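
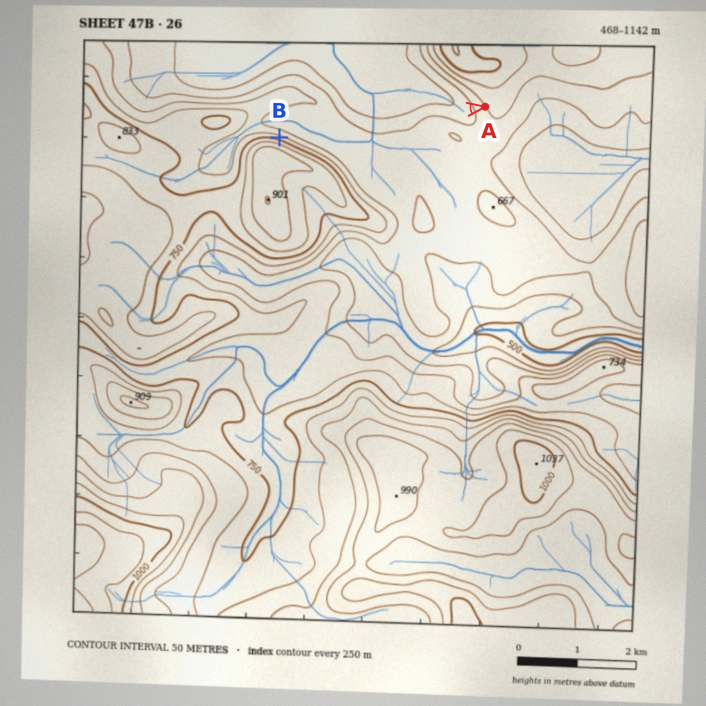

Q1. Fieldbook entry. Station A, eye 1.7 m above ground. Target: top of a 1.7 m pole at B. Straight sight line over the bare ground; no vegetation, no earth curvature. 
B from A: seen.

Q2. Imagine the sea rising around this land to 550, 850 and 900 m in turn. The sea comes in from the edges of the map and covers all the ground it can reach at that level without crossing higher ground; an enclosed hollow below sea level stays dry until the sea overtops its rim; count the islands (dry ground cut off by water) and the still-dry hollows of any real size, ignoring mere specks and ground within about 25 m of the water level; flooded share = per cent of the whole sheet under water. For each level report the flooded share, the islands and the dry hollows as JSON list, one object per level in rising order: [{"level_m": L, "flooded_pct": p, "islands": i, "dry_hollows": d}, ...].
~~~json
[{"level_m": 550, "flooded_pct": 9, "islands": 0, "dry_hollows": 0}, {"level_m": 850, "flooded_pct": 75, "islands": 2, "dry_hollows": 0}, {"level_m": 900, "flooded_pct": 84, "islands": 0, "dry_hollows": 0}]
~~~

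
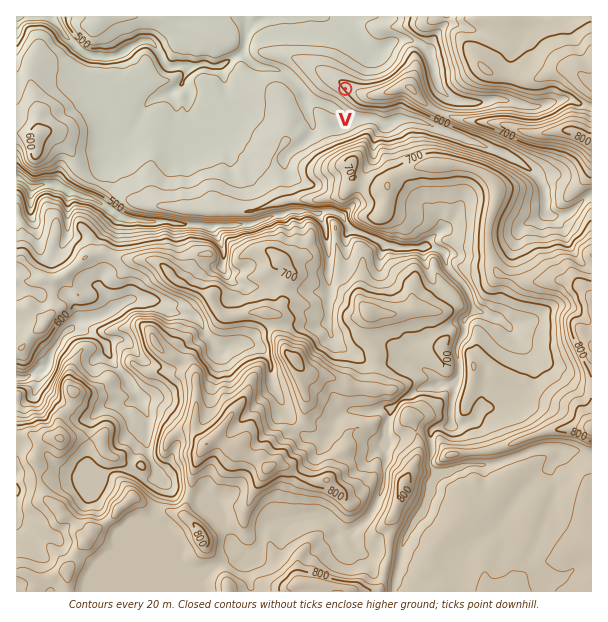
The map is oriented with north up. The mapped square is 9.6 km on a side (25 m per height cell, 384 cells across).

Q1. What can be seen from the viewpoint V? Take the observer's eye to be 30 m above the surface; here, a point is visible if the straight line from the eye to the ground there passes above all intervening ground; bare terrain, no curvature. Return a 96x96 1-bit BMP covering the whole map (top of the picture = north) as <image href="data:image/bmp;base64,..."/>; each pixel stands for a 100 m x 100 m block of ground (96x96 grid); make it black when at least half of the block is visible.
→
<image width="96" height="96" href="data:image/bmp;base64,Qk2+BAAAAAAAAD4AAAAoAAAAYAAAAGAAAAABAAEAAAAAAIAEAAATCwAAEwsAAAIAAAAAAAAA////AAAAAAAAAAAAAAAAAAAAAAAAAAAAAAAAAAAAAAAAAAAAAAAAAAAAAAAAAAAAAAAAAAAAAAAAAAAAAAAAAAAAAAAAAAAAAAAAAAAAAAAAAAAAAAAAAAAAAAAAAAAAAAAAAAAAAAAAAAAAAAAAAAAAAAAAAAAAAAAAAAAAAAAAAAAAAAAAAAAAAAAAAAAAAAAAAAAAAAAAAAAAAAAAAAAAAAAAAAAAAAAAAAAAAAAAAAAAAAAAAAAAAAAAAAAAAAAAAAAAAAAAAAAAAAAAAAAAAAAAAAAAAAAAAAAAAAAAAAAAAAAAAAAAAAAAAAAAAAAAAAAAAAAAAAAAAAAAAAAAAAAAAAAAAAAAAAAAAAAAAAAAAAAAAAAAAAAAAAAAAAAAAAAAAAAAAAAACAAAAAAAAAABAAADjgAAAAAAAAADAAADxwAAAAAAAAAAAAAA5wAAAAAAAAAAAAAAYwAAAAAAAAAAAAACMwAAAAAAAAAAAAACOQAAAAAAAAAAAAACHwAAAAAAAAAAAAACDwAAAAAAAAAAAAACBwAAAAAAAAAAAAACA4AAAAAAAAAAAAACA4AAAAAAAAAAAAAGAYAAAAAAAAAAAAAEAAAAAAAAAAAAAAAEAAEAAAAAAAAAAAAAAAcAAAAAAAAAAACAAA8AAAAAAAAAAAGAAA4AAAAAAAAAAAGAABwAAAAAAAAAAAMAAAwAAAAAAAAAAAAAAAAAAAAAAAAAAAAAAAAAAAAAAAAYAAAAAAAAAAAAAAAgAAAAQAAAAAAAAAAAAAAAQAAAAAAAAAAAAAAAwAAAAAAAAAAAAAAHwAAAAAAAAAAAAAAfwAAAAAAAAAAIgAA/gAAAAAAAAAAYAAB/gAMAAAAAAAAwAAD8AAYAAAAAAADgGAf4QA4AAAAAAADAH///xB8AAAAAAADAH///z/+AAAAAAACAD///n/+AAAAAAAAADwAAB/8AAAAAAAAAHAAAAH8AAAAAAAADPAAAAAIAAAAAAAADOAAAAAAAAAAAAACHMAAP/wAAAAAAAAGHAAH//+AAAAAAAACAAB////8AAAAAAAAAAH////8AAAAAADgAA/////wAGAAAAAAAD/////wAHAAAAAAAH/f///gAHgAAAAAAP/////wAH8AEAAAcP//////8H//+AAAef///////n//8AAAe////////3//gAAAf//////////+AAAAf//////////wACAAf/////////+AAO/Af////////+AAB4fAf////////4AADwAAf////////gAAAAAAf////////AAAAAAAf///7////wAAAAAAf///b////8AAAAAAf///T/////gAAAAA////j/////4AAAAA////j7///P4AAAAA////hz///v8AAAAA//p/BB////+A8AAAf8Ac/x////+B4AAAfwAY//P///+DwAAAfhgA/+Pz//8HwAAAfD8A/+N///4PgAAAMD/B//P/////AAAAID////P////+AAAAAB////n/////wAAAAB///////8/74AAA="/>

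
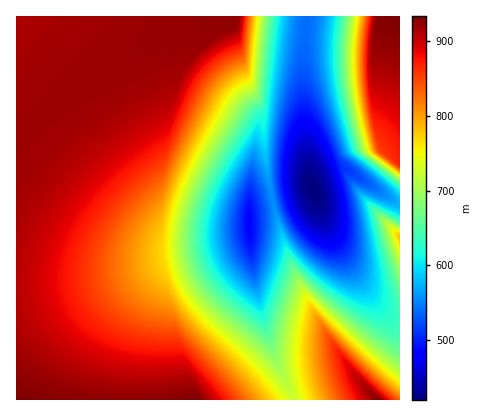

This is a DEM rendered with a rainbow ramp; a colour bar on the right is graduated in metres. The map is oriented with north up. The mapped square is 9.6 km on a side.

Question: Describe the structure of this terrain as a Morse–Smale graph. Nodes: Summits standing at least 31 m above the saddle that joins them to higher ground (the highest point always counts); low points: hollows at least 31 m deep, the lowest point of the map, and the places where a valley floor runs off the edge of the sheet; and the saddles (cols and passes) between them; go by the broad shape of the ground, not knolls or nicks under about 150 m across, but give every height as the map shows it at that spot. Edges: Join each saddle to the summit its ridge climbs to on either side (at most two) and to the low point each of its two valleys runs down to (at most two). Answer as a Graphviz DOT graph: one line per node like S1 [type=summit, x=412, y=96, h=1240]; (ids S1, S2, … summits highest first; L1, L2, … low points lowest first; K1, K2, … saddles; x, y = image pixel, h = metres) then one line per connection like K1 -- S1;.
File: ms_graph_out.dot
graph terrain {
  S1 [type=summit, x=196, y=400, h=934];
  S2 [type=summit, x=398, y=18, h=933];
  S3 [type=summit, x=378, y=400, h=929];
  S4 [type=summit, x=400, y=238, h=783];
  L1 [type=low, x=314, y=190, h=420];
  L2 [type=low, x=250, y=224, h=484];
  K1 [type=saddle, x=400, y=320, h=638];
  K2 [type=saddle, x=272, y=196, h=556];
  K3 [type=saddle, x=306, y=24, h=540];
  K1 -- S3;
  K1 -- S4;
  K1 -- L1;
  K2 -- S1;
  K2 -- S3;
  K2 -- L1;
  K2 -- L2;
  K3 -- S2;
  K3 -- S1;
  K3 -- L1;
}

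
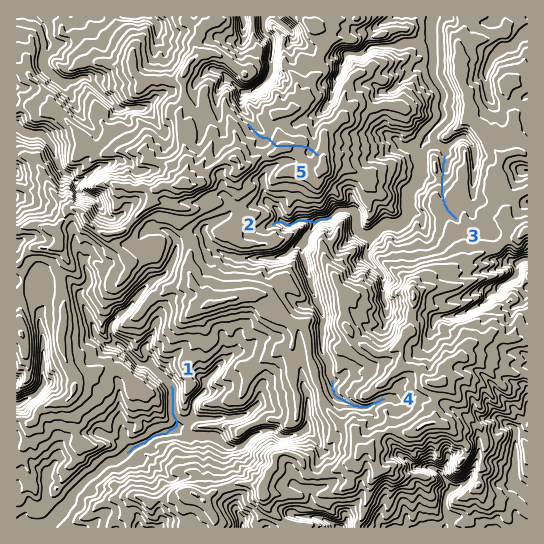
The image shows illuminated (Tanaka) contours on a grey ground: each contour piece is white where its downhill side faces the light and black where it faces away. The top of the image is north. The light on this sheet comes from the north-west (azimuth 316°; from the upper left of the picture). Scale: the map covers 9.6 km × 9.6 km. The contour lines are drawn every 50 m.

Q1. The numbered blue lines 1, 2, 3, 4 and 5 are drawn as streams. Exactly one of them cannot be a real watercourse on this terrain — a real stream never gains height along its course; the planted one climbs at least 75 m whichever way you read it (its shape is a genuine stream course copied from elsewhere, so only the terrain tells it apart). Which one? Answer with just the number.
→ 5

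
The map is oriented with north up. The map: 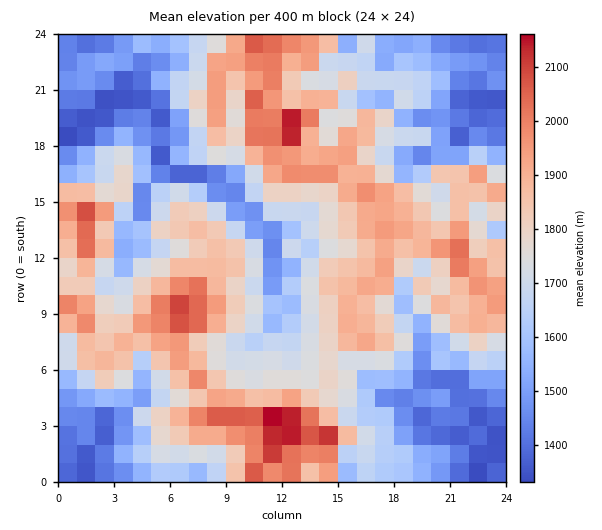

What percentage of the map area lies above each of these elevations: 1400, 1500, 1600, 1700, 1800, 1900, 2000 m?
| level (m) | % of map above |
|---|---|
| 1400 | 91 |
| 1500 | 79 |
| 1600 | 68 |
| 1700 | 56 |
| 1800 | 39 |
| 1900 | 22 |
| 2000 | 9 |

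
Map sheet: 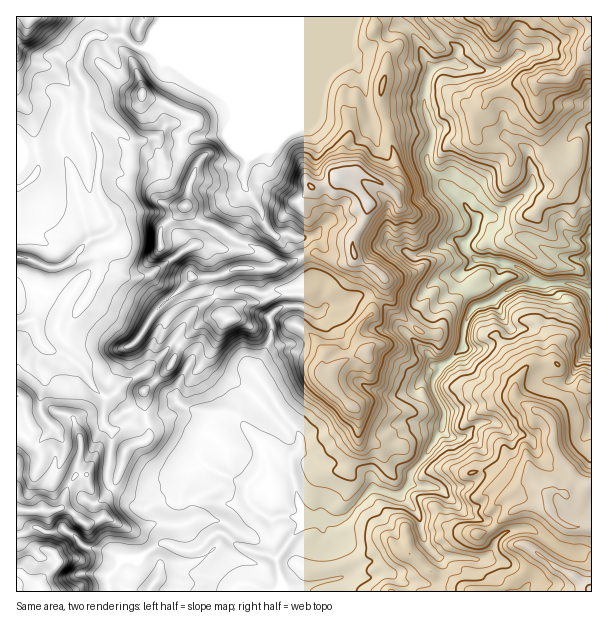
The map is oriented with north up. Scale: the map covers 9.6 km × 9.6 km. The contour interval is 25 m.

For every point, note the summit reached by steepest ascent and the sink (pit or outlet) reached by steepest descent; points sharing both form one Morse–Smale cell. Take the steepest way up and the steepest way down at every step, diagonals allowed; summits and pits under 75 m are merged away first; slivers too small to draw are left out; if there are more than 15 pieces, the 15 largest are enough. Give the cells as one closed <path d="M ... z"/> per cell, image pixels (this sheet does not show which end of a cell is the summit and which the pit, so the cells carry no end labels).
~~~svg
<path d="M374 16l-249 0-3 17-2 3-30 1-6 7-8 22 2 8 6 7 4 12-2 18-22 5-6 19 1 11-5-1-38 7 0 207 10-1 15-16 7 7 15 5 15 10 18 26 10 8-3 24 7 8 6 0 12-6 18-2-2-30 26-26 11-24 20-20 12-6 10-1-7-18-10-9-2-10-12-1-2-4 3-18-5-10-9-7-19 2 2-12 14-11 7-11 3 0 11 14 15 4 19 14 30 12 14 16 6-2 9 0 21-11 6 0 3 3 21 6 10-2 4-3-3-15 14-24 2-15-14-16-15-7-1-3 6-7-1-23 6-9 1-18 7-4 17 0 8-5-2-18 6-21 2-18-14-21z"/><path d="M423 16l-49 1 0 16 14 21-2 18-6 21 2 18-8 5-17 0-7 4-1 18-6 9 1 23-6 7 1 3 15 7 14 16-2 15-14 24 3 15-4 3-10 2-21-6-3-3-6 0-21 11-9 0-6 2-14-16-30-12-19-14-15-4-11-14-3 0-3 7-18 15-2 5 1 8 18-3 9 7 5 10-3 18 2 4 12 1 2 10 10 9 4 14 4 6-11-1-12 6-20 20-11 24-26 26 2 30 9-2 21-17 30 11 16 0-16 15-7 20 0 9 11 11 33 13 4 4-1 9 4 9 7 7 13 7 17-2 37 1 3 3 12 0 6-3 27-29 27 8 11-13 2-12 14-15 16-27 3-15-12-24 0-10 7-14 7-4 16-15 1-23 6-13 6-5 19-6 6-6 14-8 18-4 10 2 26-1 23 8 0-49-2-2-9 0-12-5-18-19-27-18-5 0-27 19-10-1-6 2-48-51-1-12 6-17 0-7-9-24 2-21 6-18 11-4 11-1 3-15-28-23z"/><path d="M537 282l-22 4-14 8-6 6-19 6-6 5-6 13-1 23-16 15-7 4-7 14 0 10 12 24-1 9-2 6-16 27-14 15-2 12-11 13-27-8-27 29-6 3-12 0-3-3-6 0-12 5-29 35 0 9 5 15-1 11 311-1 0-298-23-10-26 1z"/><path d="M591 16l-167 1 5 8 28 23-3 15-11 1-11 4-5 12-3 27 9 24 0 7-6 17 0 9 15 19 24 23 10 12 6-2 10 1 27-19 5 0 27 18 18 19 12 5 11 0z"/><path d="M179 403l-8 3-16 14-6 1-3 2 4 8-2 7-4 4-9 2-9 6-8 27-15 24 0 15-2 2-14 6-22-16-12 3-37-1 1 82 91 0 0-16 8-7 6-10 15 1 22-16 9 0 14 6 13 0 23-18 6 2 16 13 17 6 12 1 7 5 19-26 11-11 12-4-33-2-15 2-13-7-10-11 0-14-4-4-33-13-11-11 0-9 7-20 17-15-29-4z"/><path d="M41 342l-15 16-10 2 0 36 8 8 1 12 6 12 0 6-7 7-8 15 0 53 10 2 27 0 12-3 22 16 16-8 0-15 15-24 6-24 5-7 15-4 4-4 0-13-2-3-18 2-8 4-10 2-7-8 3-24-10-8-18-26-12-9-18-6z"/><path d="M123 16l-107 1 1 134 43-5-2-11 6-19 22-5 2-18-12-24 8-25 9-8 27 0 4-12z"/><path d="M221 532l-11 4-7 10-8 4-13 0-14-6-9 0-22 16-15-1-6 10-8 7 1 15 170 1 3-11-5-21-8-6-12-1-17-6z"/><path d="M18 397l-2 1 1 58 3-10 11-12-7-30z"/>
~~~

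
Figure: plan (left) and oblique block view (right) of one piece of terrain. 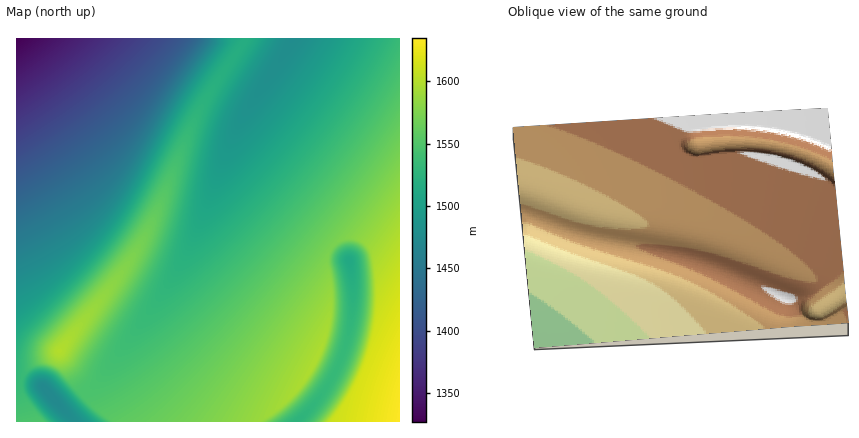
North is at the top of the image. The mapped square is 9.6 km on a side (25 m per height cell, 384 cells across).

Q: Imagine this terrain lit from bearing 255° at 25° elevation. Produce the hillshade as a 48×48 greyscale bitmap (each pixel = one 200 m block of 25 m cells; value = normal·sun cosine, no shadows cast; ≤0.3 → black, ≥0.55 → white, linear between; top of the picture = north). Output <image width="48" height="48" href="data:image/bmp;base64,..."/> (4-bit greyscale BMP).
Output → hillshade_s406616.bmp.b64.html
<image width="48" height="48" href="data:image/bmp;base64,Qk32BAAAAAAAAHYAAAAoAAAAMAAAADAAAAABAAQAAAAAAIAEAAATCwAAEwsAABAAAAAAAAAAAAAAABEREQAiIiIAMzMzAERERABVVVUAZmZmAHd3dwCIiIgAmZmZAKqqqgC7u7sAzMzMAN3d3QDu7u4A////AHdQA2rO6oiIiIiIiIiIiHVFaKzamIiIiHYQJp3+qIiIiIiIiIiIiIhkRXrNuIiIiHMBWd/piIiIiIiIiIiIiIiGM1it2oiIiDAEnP6Xd4iIiIiIiIiIiIiIYzaL3JiIiBA4z/p3d4iIiIiIiIiIiIiIhSNp3biIiDNa/7dnd3iIiIiIiIiIiIiIh0JIvtmIiIeM/IZmd3iIiIiIiIiIiIiIiGImneuIiKvMuGVWZ3eIiIiIiIiIiIiIiHQUjO2YiKvMqGVVZneIiIiIiIiIiIiIiIYiau6oiKvLqGVVVnd4iIiIiIiIiIiIiIcxSd/IiKq7qXZVVmd3iIiIiIiIiIiIiIhBN8/ZiJmqqodlVWZ3iIiIiIiIiIiIiIhRFr/ZiJmaqph2VVZneIiIiIiIiIiIiIhiFa/qiIiaqqmHVVVnd4iIiIiIiIiIiIhyBa76iIiJqqqYZVVWd4iIiIiIiIiIiIhzBJ77iIiJmqqpdlVWZ3iIiIiIiIiIiIhzBJ77iIiImaqql2VVZneIiIiIiIiIiIhyBJ77iIiIiZqqqHVVVneIiIiIiIiIiIhyBK/7iIiIiJqqqYZVVWd4iIiIiIiIiIhxBa/6iIiIiJmqupdlVWZ3iIiIiIiIiIhhFr/qiIiIiImau6l1VVZ3iIiIiIiIiIhhJ8/piIiIiIiaq7qGVFVneIiIiIiIiIh0SN+4iIiIiIiZq7qXZUVneIiIiIiIiIiIebqIiIiIiIiJqruodUVWeIiIiIiIiIiIiYiIiIiIiIiJmru5hkRWd4iIiIiIiIiIiIiIiIiIiIiImqu6llRFZ4iIiIiIiIiIiIiIiIiIiIiImau7l1RFZ3iIiIiIiIiIiIiIiIiIiIiIiau7qGVFZ3iIiIiIiIiIiIiIiIiIiIiIiZq7uXVEVniIiIiIiIiIiIiIiIiIiIiIiJq7uoZEVneIiIiIiIiIiIiIiIiIiIiIiJq7u5dURWeIiIiIiIiIiIiIiIiIiIiIiJmry6dURWeIiIiIiIiIiIiIiIiIiIiIiImru6hlRWd4iIiIiIiIiIiIiIiIiIiIiImavLl1RFZ4iIiIiIiIiIiIiIiIiIiIiImavLqGRFZ4iIiIiIiIiIiIiIiIiIiIiIiau8uXVFZ3iIiIiIiIiIiIiIiIiIiIiIiZq8uoZUVniIiIiIiIiIiIiIiIiIiIiIiJq7updUVneIiIiIiIiIiIiIiIiIiIiIiJqry5dlVWeIiIiIiIiIiIiIiIiIiIiIiJmru6l1VWd4iIiIiIiIiIiIiIiIiIiIiImqu7qGVVZ4iIiIiIiIiIiIiIiIiIiIiImau7qXZVZ3iIiIiIiIiIiIiIiIiIiIiIiaq7uodVVneIiIiIiIiIiIiIiIiIiIiIiZq7u5hlVmeIiIiIiIiIiIiIiIiIiIiIiJmru6l2VWd4iIiIiIiIiIiIiIiIiIiIiJmqu7qHZVZ3iIiIiIiIiIiIiIiIiIiIiImau7uoZVVniIiIiIiIiIiIiIiIiIiIiIiZq8updlVneIiIiIiIiA=="/>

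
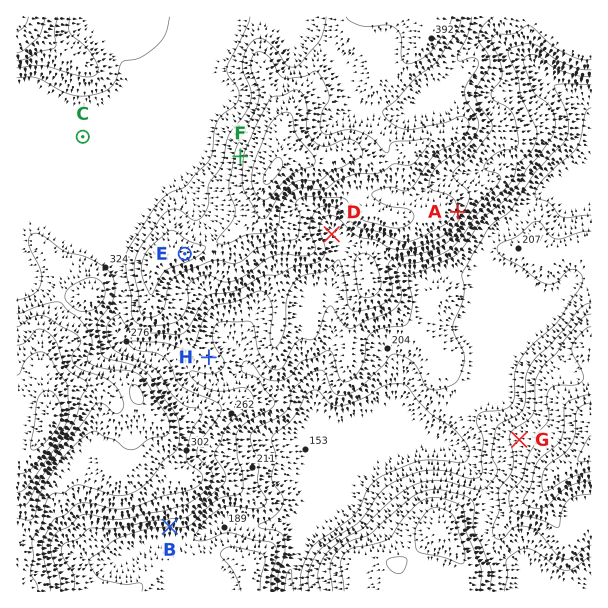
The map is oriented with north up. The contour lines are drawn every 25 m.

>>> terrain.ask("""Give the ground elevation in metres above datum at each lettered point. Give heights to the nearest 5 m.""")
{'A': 320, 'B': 225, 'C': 315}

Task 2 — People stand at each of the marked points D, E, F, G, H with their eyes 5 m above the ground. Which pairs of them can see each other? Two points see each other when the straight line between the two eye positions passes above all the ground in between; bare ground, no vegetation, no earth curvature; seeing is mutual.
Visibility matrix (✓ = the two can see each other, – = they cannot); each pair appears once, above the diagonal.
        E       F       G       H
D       –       –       –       –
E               ✓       ✓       ✓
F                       –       –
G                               ✓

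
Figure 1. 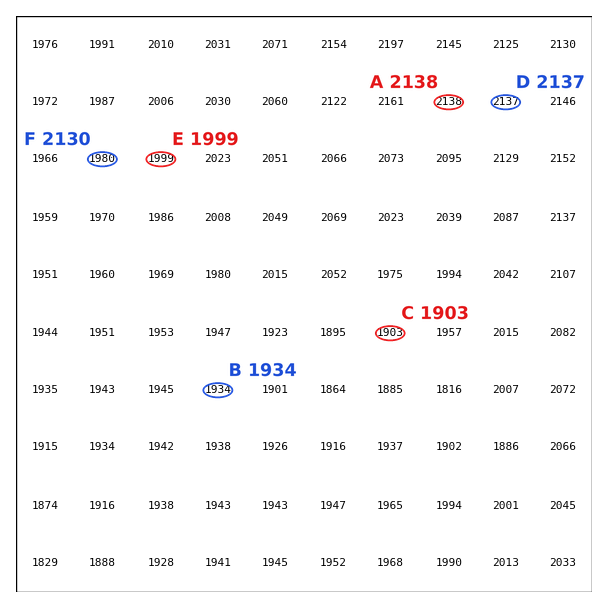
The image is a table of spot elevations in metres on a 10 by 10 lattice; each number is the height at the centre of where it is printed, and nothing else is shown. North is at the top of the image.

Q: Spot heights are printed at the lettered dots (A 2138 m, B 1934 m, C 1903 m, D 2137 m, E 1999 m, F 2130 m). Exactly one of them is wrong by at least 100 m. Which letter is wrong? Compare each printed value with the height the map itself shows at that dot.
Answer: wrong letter F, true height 1980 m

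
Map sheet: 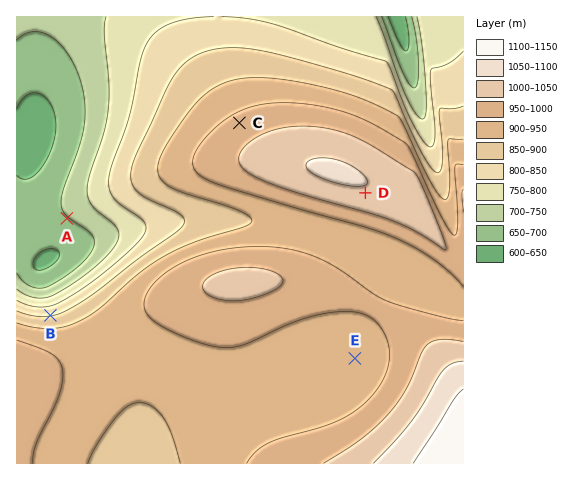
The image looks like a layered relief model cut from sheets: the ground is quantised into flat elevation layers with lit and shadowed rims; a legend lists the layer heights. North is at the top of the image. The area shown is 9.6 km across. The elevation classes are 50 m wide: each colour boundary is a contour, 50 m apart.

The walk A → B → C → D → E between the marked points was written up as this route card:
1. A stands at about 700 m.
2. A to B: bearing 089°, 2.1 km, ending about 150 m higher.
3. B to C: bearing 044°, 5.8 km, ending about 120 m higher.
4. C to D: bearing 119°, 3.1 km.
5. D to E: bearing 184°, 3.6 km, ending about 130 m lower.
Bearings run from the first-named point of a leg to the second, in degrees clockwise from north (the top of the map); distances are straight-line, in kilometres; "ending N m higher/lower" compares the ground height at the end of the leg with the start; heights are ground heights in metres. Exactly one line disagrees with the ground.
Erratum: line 2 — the bearing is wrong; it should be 190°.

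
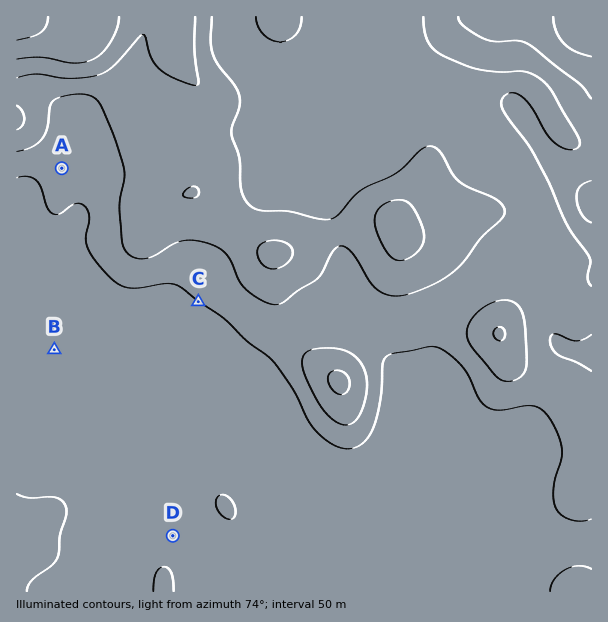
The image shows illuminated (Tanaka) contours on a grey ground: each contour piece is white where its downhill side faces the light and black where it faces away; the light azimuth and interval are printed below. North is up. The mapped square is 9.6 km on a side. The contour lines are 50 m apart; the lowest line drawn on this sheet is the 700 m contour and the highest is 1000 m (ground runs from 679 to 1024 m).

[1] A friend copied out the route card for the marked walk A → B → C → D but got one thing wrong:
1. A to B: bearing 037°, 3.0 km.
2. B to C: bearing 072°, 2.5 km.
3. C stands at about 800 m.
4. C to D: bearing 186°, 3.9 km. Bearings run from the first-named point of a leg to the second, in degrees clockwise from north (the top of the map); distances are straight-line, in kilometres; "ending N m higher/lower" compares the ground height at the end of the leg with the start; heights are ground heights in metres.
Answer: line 1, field bearing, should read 182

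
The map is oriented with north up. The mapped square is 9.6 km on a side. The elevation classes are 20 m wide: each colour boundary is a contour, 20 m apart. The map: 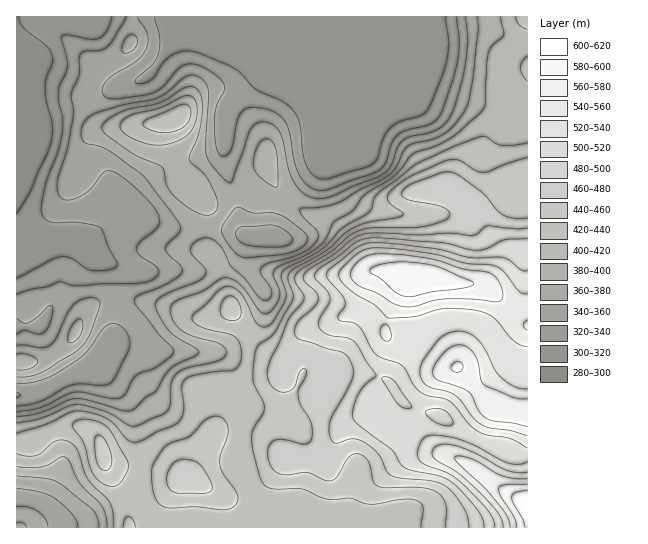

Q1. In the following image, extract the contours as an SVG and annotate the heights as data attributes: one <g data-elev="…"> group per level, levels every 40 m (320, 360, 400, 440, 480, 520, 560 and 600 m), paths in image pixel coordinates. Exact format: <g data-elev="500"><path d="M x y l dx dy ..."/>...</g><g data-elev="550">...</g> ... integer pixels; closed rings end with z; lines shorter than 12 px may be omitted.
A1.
<g data-elev="320"><path d="M112 17l-5 13-8 8-9 1-23-4-5 2 6 28-2 6-6 14-2 8 1 8 4 17-1 13-4 20-12 31-5 27 2 8 7 5 29 1 21 4 17 35 0 4-3 2-6 2-17 0-5-1-15-11-10-1-10 3-34 18"/><path d="M446 17l3 25-2 16-5 18-14 34-7 5-20 6-11 7-7 11-6 20-5 6-41 13-8 1-10-4-7-10-3-12-3-28-7-15-11-9-27-12-14-16-10-6-33-14-16-2-8 3-8 5-11 16-5 6-8 3-7-2 2-4 16-15 5-9 2-16-5-21"/></g><g data-elev="360"><path d="M48 527l-2-8-8-8-11-4-10 0"/><path d="M17 488l24 4 13 6 19 17 4 7 1 5"/><path d="M17 377l12-1 12-3 39-24 6-8 5-10 8-24 0-6-4-3-6 0-7 1-7 4-8 11-12 25-6 7-8 2-16-3-8 1"/><path d="M242 257l-5-3-6-6-7-10-3-7 3-8 13-16 16 6 18 0 8 1 18 12 10 11 1 4-3 4-14 7-16 3z"/><path d="M123 53l6 0 6-6 3-6-3-6-5 0-4 3-4 9z"/><path d="M466 17l2 24-3 28-10 37-7 15-7 6-7 4-24 6-8 4-4 6-7 19-8 8-54 23-10 2-8-2-7-3-6-6-9-17-8-37-6-8-9-4-8 1-6 4-20 54-2 2-5-3-14-15-5-10-1-10 3-54-3-9-8-6-7-1-5 2-18 16-10 5-38 8-22 7-9 5-5 5-2 7 0 7 2 4 4 3 12 2 8 4 35 25 27 34 11 17-1 7-11 10-2 6 2 5 13 12 1 4 0 3-5 5-12 7-27 10-4 6 3 6 22 27 13 13 2 6-5 5-12 9-20 8-5 6-7 13-4 4-10 0-26-5-10-1-9 3-27 13-22 4"/></g><g data-elev="400"><path d="M17 467l24 0 9-3 11-7 5 0 4 5 10 21 23 24 3 9 1 11"/><path d="M151 145l10 0 10-2 11-4 8-7 5-9 2-10-1-10-3-6-4-1-6 0-21 11-28 7-12 7-2 6 5 7 12 6z"/><path d="M501 17l3 17-2 4-9 7-4 8-2 12-1 37-4 9-33 28-12 7-19 5-7 4-16 20-28 18-5 5-9 13-19 11-9 17-9 10-13 8-28 12-2 2 0 4 6 14 1 6-3 8-7 9-5 2-4-2-19-26-8-6-7-2-6 1-18 12-22 8-8 5-3 5 1 5 3 8 5 7 12 7 30 8 4 4 1 5-1 4-6 3-33 8-10 6-4 8-2 23-4 7-27 13-6 1-6-1-22-14-20-6-10 0-8 2-26 11-24 5"/></g><g data-elev="440"><path d="M135 527l-1-6-5-4-4 2-2 8"/><path d="M212 509l11 1 7-1 6-4 2-6-2-8-12-16-4-9 0-9 7-19 1-9-3-9-8-4-11 3-17 18-16 5-7 4-12 16-3 11 3 22 4 7 4 4 8 2 24-1z"/><path d="M108 486l9 0 6-7 5-10-1-10-15-26-6-7-7-4-8-2-9-1-6 2-3 2 0 4 11 16 8 28 7 10z"/><path d="M226 319l9 1 4-2 2-3 0-5-2-7-4-5-4-2-6 2-4 8 0 8z"/><path d="M527 157l-44 15-8-2-16-10-10 0-34 14-15 9-10 8-3 7 4 7 12 8 0 2-8 3-28 5-13 4-9 6-19 18-30 16-6 6-2 6 5 15-1 7-18 32-15 11-3 6-3 29 2 8 8 15 1 7-1 5-10 16-1 11 7 33 5 11 10 4 28 0 24 10 24-1 19 6 33-5 13 1 6 3 2 4-2 20"/></g><g data-elev="480"><path d="M527 228l-13 1-27-3-3 1-7 7-6 1-21-2-29 2-43-2-13 1-14 6-17 14-26 16-5 7 2 5 12 11 1 6-4 8-16 15-3 7 0 7 6 4 42 13 6 5 4 11 0 6-2 7-21 40-1 9 3 10 5 2 14-4 10 2 9 5 7 7 10 18 4 4 10 3 32 3 12 5 9 8 9 13 5 10 1 10"/></g><g data-elev="520"><path d="M527 462l-9 2-11-1-36-19-24-8-18 0-5 2-4 5-3 11 3 7 6 4 23 9 12 8 28 29 4 8 2 8"/><path d="M527 271l-5-1-12-9-8-4-31 1-34-9-63-6-11 1-8 5-25 20-4 6 3 6 12 13 4 7 0 5-7 9 0 4 4 2 11 2 5 2 5 7 8 17 6 6 25 10 12 21 8 7 7 3 16 3 6 3 18 22 8 7 10 4 23 3 17 10"/></g><g data-elev="560"><path d="M527 479l-10 0-12-2-8-4-26-14-12-3-4 1-1 1 5 7 26 23 16 19 7 11 2 9"/><path d="M527 399l-14-2-29-12-3-6-5-22-6-8-7-4-8 0-6 4-10 9-6 11 0 6 4 4 23 8 10 6 9 18 7 7 8 3 17 2 16 4"/><path d="M527 320l-4 5 2 3 2 2"/><path d="M400 306l13 1 21-7 13-1 26 0 25 3 4-3 1-6-5-12-8-8-27-4-30-10-30-4-25-1-11 2-9 6-7 11 0 5 3 4 7 5 16 6 14 9z"/></g><g data-elev="600"><path d="M527 490l-12 3-3 4 1 6 10 16 2 8"/></g>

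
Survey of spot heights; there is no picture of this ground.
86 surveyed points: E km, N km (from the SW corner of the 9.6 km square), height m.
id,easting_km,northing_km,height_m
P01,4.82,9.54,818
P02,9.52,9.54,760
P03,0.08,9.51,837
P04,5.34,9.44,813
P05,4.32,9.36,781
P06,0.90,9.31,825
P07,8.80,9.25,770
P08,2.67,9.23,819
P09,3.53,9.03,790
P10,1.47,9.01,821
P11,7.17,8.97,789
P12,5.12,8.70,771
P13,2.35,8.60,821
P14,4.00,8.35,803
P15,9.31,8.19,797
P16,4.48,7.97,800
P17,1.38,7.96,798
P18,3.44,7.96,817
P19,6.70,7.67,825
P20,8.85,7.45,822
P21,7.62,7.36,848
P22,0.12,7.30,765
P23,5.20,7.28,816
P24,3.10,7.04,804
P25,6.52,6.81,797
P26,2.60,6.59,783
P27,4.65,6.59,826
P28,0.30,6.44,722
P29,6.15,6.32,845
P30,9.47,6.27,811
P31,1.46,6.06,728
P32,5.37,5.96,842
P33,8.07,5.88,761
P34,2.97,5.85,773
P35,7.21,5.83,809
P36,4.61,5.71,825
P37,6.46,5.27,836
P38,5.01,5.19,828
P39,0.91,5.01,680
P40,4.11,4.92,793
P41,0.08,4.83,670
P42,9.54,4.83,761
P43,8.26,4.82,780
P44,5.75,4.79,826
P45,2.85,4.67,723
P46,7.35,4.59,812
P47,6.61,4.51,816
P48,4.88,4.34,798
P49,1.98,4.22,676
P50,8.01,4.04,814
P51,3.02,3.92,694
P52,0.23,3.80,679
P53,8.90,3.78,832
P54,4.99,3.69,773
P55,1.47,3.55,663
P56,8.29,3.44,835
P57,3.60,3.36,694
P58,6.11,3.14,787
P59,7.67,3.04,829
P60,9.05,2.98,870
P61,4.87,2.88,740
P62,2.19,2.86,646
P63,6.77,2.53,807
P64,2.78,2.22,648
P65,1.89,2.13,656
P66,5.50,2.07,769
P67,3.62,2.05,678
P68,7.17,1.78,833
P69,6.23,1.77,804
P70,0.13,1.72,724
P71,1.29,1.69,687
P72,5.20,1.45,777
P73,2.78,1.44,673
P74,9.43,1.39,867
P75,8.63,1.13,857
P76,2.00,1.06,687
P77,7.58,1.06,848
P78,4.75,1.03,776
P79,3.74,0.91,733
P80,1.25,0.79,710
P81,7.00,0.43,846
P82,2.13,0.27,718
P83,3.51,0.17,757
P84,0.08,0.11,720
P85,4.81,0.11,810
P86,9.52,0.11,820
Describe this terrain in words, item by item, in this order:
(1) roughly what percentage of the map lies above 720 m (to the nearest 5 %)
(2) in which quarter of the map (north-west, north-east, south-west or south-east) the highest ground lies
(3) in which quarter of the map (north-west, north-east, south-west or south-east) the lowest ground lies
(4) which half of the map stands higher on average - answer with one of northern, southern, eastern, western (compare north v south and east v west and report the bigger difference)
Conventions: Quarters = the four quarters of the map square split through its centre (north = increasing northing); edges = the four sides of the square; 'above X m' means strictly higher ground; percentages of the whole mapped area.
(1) About 80 % of the map lies above 720 m.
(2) The highest ground is in the south-east quarter.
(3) The lowest point lies in the south-west quarter of the map.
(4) On average the eastern half of the map is the higher ground.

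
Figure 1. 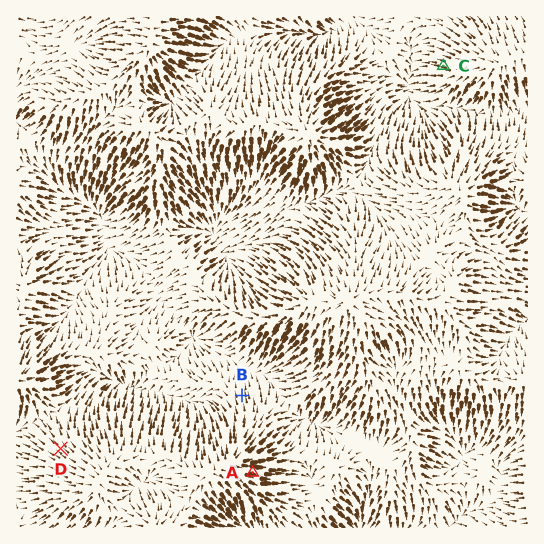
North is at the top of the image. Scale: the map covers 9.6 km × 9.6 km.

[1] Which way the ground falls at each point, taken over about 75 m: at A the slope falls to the E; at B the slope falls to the N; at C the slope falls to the W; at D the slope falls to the NW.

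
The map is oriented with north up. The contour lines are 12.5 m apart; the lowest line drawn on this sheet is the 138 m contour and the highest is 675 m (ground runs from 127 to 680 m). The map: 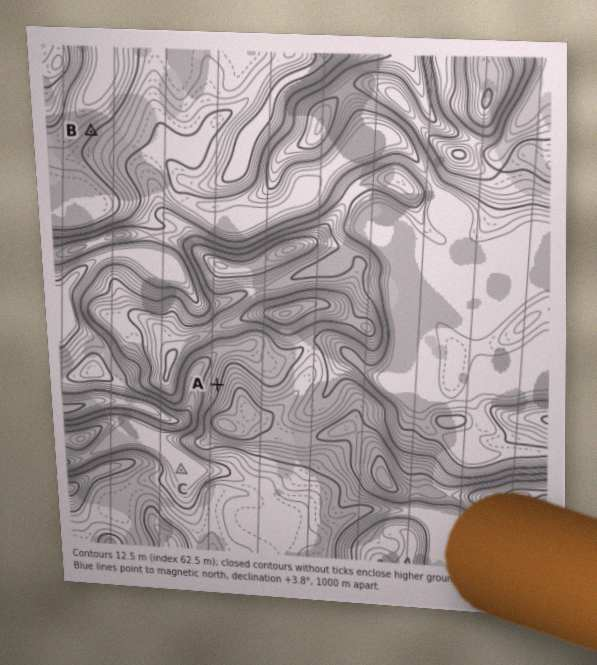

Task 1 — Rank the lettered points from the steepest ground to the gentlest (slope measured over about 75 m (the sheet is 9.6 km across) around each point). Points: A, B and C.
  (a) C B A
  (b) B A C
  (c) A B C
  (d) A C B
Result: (c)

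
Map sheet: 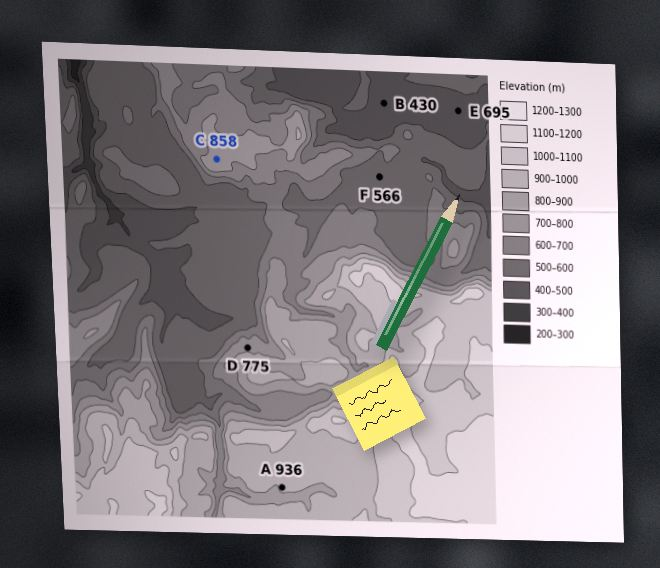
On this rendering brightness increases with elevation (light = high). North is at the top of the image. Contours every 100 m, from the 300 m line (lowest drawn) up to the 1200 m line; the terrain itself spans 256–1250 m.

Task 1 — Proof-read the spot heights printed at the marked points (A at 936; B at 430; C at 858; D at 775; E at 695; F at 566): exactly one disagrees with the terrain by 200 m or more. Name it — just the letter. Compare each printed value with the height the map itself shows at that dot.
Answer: E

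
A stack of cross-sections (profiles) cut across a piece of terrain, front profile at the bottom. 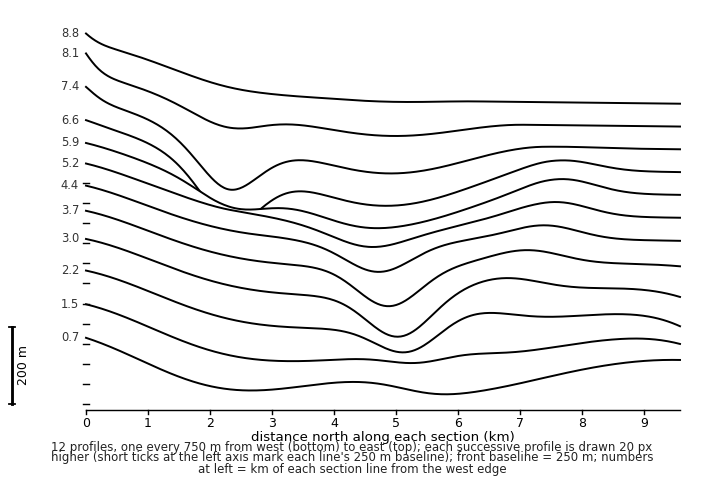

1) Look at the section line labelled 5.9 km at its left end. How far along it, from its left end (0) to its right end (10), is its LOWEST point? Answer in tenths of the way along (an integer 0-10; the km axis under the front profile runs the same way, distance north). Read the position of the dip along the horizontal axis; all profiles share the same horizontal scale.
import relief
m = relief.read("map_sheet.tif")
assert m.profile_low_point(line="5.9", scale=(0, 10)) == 5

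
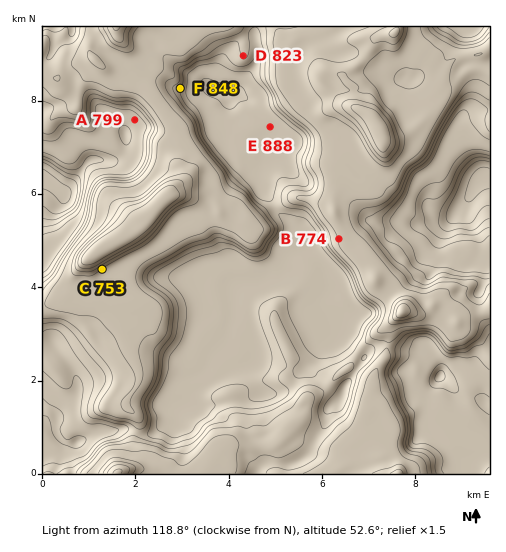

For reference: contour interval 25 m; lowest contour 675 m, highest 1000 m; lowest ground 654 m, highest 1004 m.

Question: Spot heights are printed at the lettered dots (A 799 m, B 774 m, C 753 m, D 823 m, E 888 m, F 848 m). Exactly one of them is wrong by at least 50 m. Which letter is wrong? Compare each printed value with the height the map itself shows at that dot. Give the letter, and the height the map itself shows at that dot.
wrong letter A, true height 887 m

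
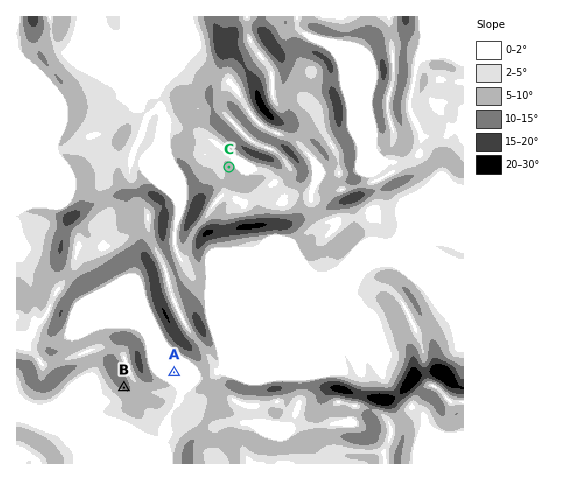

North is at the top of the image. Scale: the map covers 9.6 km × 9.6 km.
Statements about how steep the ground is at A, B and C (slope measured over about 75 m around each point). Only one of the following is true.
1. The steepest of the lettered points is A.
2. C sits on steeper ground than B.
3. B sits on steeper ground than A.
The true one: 3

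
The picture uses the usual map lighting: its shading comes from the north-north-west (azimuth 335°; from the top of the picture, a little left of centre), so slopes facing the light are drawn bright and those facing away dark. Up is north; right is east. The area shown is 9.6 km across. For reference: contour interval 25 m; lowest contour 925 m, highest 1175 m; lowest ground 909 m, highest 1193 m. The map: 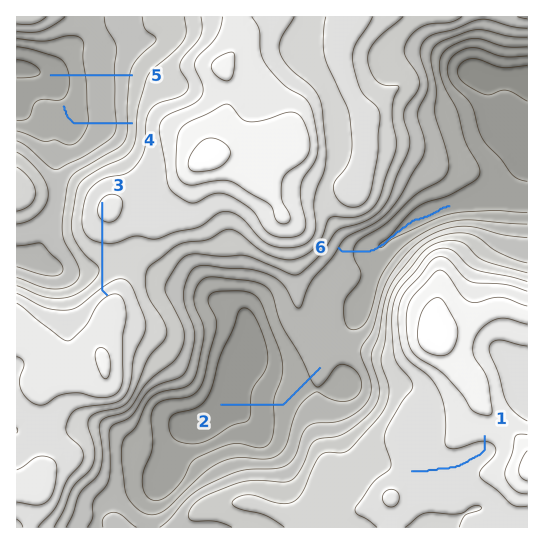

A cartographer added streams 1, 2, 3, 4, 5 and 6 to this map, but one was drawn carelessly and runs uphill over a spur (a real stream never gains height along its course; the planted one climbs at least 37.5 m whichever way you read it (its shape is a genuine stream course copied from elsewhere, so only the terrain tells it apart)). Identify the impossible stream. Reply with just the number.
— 3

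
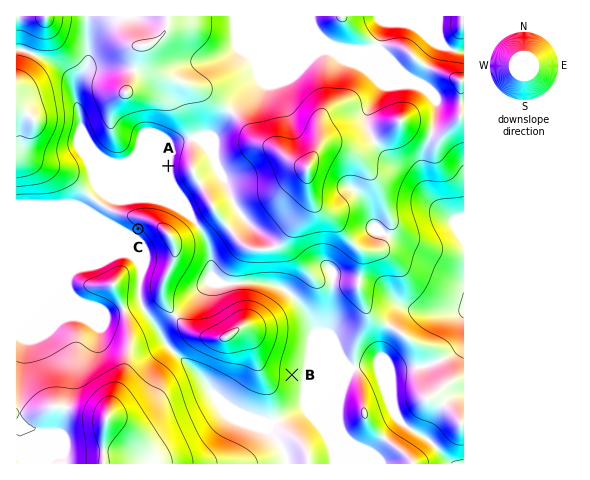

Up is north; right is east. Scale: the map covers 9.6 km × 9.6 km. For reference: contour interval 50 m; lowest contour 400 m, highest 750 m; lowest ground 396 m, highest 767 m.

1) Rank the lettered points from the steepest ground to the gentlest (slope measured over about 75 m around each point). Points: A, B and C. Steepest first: C B A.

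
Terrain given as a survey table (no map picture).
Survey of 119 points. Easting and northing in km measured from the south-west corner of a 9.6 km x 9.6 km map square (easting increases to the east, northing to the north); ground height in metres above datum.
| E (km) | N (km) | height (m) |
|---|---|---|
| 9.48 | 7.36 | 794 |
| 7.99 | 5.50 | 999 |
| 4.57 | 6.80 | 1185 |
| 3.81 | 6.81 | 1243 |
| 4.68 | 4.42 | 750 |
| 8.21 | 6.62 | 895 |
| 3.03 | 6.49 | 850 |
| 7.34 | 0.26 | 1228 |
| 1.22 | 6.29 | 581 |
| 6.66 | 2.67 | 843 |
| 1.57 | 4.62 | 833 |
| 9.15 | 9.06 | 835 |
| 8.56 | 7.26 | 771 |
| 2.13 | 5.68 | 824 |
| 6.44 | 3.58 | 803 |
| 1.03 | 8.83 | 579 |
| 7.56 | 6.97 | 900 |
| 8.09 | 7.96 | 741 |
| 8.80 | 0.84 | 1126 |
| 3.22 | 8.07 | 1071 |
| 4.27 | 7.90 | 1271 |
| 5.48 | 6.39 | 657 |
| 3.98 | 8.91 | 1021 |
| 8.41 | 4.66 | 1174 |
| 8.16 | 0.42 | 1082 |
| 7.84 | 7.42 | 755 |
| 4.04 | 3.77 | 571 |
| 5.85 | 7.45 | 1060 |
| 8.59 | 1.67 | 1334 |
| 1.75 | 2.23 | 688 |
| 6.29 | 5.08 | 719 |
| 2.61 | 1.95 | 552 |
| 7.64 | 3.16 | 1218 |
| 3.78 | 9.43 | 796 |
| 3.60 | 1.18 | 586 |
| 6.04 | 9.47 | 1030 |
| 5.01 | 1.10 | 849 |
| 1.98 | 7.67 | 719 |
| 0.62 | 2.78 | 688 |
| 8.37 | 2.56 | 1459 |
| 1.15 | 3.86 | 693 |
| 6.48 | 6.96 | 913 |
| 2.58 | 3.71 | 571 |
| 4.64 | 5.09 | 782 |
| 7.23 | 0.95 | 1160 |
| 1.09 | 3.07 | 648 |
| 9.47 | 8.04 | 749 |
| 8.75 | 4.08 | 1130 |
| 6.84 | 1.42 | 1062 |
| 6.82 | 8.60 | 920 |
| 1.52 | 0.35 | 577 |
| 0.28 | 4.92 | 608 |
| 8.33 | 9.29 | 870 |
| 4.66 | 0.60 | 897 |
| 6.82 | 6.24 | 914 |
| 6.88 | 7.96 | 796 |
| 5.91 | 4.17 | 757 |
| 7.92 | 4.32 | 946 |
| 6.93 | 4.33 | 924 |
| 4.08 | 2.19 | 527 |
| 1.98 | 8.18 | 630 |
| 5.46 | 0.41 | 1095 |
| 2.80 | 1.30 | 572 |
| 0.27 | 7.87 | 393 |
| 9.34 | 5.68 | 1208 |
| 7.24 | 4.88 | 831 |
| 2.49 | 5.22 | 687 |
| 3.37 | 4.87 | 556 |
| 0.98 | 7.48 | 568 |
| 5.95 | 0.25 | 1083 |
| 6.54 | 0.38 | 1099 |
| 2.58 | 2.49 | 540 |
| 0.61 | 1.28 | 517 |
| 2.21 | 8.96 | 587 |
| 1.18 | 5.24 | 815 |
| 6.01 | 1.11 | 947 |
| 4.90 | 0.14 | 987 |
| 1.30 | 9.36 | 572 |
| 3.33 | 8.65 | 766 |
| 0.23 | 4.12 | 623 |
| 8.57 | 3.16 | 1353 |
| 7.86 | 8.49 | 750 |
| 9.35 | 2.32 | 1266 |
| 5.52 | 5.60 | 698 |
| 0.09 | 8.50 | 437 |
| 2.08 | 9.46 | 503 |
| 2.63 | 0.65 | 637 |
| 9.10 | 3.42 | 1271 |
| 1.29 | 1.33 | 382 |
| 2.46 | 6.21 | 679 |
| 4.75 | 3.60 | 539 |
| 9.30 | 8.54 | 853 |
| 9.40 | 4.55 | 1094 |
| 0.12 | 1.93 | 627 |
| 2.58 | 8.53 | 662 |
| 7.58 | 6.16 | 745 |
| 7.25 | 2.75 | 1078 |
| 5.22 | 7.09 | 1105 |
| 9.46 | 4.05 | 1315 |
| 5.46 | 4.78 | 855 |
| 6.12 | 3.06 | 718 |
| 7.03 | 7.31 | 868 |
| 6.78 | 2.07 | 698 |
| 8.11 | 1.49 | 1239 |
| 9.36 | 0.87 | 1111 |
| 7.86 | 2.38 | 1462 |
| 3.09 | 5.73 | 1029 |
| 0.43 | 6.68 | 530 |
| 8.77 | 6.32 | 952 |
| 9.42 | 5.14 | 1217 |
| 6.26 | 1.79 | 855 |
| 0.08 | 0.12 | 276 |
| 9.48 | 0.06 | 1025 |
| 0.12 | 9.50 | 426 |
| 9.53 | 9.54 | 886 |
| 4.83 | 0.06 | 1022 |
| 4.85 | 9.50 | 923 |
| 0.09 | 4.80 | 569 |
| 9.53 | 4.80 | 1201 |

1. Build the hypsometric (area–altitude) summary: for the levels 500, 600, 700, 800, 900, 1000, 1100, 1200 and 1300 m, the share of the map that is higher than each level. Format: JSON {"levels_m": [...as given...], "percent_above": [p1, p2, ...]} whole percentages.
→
{"levels_m": [500, 600, 700, 800, 900, 1000, 1100, 1200, 1300], "percent_above": [93, 77, 63, 48, 34, 25, 16, 9, 5]}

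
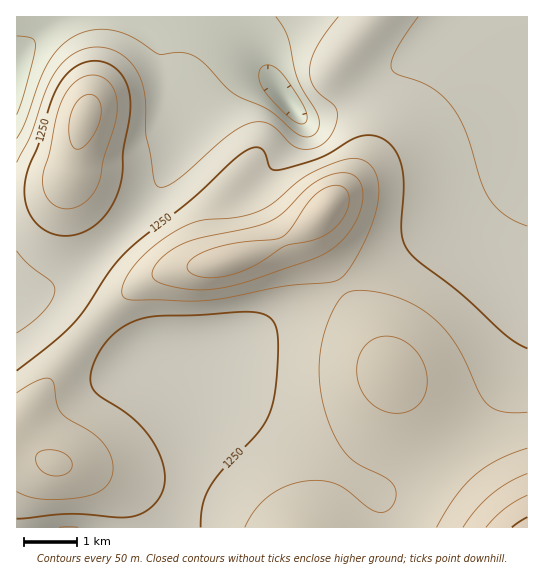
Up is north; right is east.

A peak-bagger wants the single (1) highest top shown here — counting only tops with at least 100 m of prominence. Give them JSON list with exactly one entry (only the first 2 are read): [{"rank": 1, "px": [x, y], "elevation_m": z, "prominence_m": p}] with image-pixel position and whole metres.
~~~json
[{"rank": 1, "px": [326, 209], "elevation_m": 1446, "prominence_m": 148}]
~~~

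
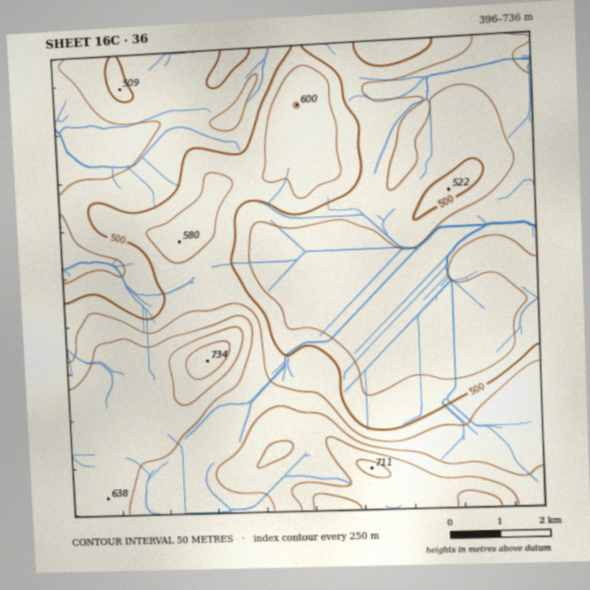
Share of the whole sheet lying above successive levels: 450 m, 76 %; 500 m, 50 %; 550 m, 35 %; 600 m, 19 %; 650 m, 6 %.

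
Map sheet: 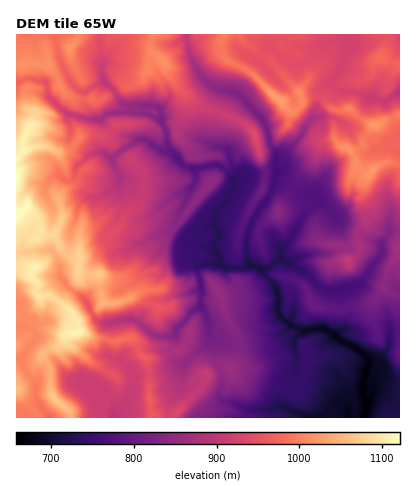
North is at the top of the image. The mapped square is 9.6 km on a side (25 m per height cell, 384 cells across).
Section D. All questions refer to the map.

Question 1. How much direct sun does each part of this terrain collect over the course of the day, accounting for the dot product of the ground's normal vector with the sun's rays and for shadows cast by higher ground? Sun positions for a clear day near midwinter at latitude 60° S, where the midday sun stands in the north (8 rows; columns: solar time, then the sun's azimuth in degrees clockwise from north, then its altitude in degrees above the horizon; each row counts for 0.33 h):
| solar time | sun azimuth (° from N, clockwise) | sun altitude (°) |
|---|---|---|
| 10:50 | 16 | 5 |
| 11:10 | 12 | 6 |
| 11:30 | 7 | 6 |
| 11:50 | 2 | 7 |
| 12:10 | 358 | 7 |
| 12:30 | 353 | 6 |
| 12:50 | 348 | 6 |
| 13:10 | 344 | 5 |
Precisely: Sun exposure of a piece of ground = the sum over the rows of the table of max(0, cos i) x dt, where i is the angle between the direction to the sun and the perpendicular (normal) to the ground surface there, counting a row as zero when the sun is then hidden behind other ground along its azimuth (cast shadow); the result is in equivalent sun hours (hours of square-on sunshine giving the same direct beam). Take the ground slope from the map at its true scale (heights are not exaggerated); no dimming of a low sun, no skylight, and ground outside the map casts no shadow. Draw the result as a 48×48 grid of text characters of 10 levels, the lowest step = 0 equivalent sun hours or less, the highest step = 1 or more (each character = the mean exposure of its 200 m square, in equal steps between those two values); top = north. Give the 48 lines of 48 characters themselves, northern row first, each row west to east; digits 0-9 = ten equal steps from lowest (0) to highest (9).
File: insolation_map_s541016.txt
232323430112222330001202320022112221111222222233
333332410121222234334111222102322222223322224543
333331012111233323642100124421232122233323345434
333332023212223321345400001564223322333223332124
000014023322333321012310000026522433532223221001
000004203220233200012440000000652255411233320120
455112510163021000002463000000087347112311000120
444200254666000000000245300000017832334344310102
678930011110000000000024542000000332103669645437
345793000000000000000001245410000031000232566788
664314110002765420011000001362000000000000069861
332246568543211012011000000016200000033420012111
420001344333100000002100000002300000134565430012
324565520001210100000231000000200000121057531122
310015410000037552000124420000210000000002412332
100000102651143456720011110000000000000000345554
432100126345211344452000000000000000000002245200
211100131012311233456404660000000000000013231000
212155442222333222222134200100000000000021000001
153346300112433322200152001222202321000000000000
365423343234443321133430001223005532110000000000
435533547554443321321400012331045432122100000000
212544346544242113213100012230342111342100000100
012343144431322332221000112321400002433210001000
122342243312212211120002312313200004444431100112
122103444233221024300011133212210024335543220023
100002454442213443300122122211120020001223232013
434530334342345543421223412110021100012367400022
355410021486566557542211120010003311234311000440
221001123678764454577779997788226762000000001421
012332011002333454789962787665720236400000004321
001355200011124556523211245333330001520000012322
002457600024566200012443123223441111342000244112
100004760024420001254211112222211211244422331000
210001376000000001100033112222223111001121111001
210001237200000000000363112322234101000000011000
221254335600001000001533321332344420000000001211
332223211553356730002223222233322332210000112212
313441000001200255444212332233223325422210000013
035410000000000344343124444333322442234454000023
232100000121000134310155445433443232222222300000
320120000024321001333457623323322223221112100000
520120000001442123334533321222111223222212212110
441231000000012343233332011011112232221221122222
222455100121112233333330010001112222221122222322
011018962122112334335400000000010012222222222332
013001674221122212445000133100002100011221233333
222100022222122333230000110113444431001322223333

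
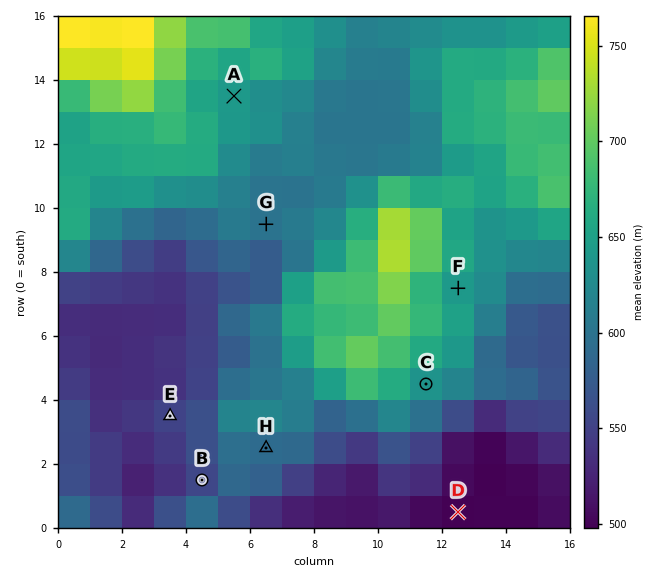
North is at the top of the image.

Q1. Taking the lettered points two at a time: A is higher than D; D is lower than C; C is higher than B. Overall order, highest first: A C B D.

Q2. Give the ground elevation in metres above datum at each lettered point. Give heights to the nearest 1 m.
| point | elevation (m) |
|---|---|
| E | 554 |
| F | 640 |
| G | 593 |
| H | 586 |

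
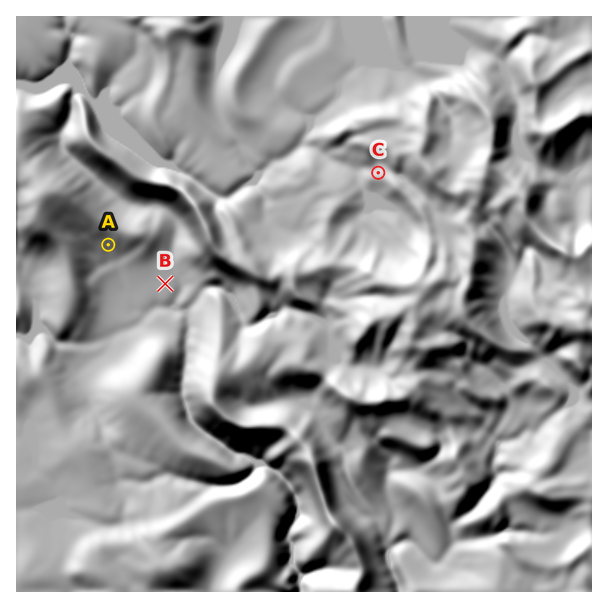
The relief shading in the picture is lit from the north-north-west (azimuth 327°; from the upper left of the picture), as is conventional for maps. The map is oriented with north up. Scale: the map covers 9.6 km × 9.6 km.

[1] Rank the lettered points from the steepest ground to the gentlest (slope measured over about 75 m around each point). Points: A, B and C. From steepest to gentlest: A C B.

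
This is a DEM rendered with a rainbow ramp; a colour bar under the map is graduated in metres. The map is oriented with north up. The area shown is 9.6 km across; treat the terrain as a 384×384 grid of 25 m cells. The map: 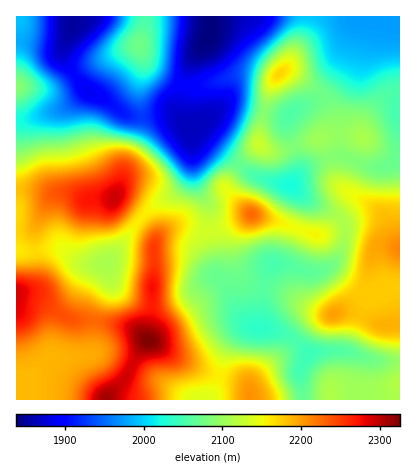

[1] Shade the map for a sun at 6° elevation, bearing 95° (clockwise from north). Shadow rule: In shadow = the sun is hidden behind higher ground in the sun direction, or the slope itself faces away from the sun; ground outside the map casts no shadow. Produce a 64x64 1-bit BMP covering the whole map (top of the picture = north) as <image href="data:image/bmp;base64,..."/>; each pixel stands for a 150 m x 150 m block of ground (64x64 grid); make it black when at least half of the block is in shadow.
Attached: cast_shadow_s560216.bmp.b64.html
<image width="64" height="64" href="data:image/bmp;base64,Qk0+AgAAAAAAAD4AAAAoAAAAQAAAAEAAAAABAAEAAAAAAAACAAATCwAAEwsAAAIAAAAAAAAA////AAAAAAAA/AAAEABAAAH8AAAAAEAAAPwAAAAAwAAACAAAAADAAAADgAAAAEAAAAfAAAAAAAAAB+AAAAAAAAAH4AAAAAAAAAfwAAAAAAAAB/AAAAAAAAAD8AAAAAAAAAPgAAAAwAAAAMAAAAfgAAAAAAAAH+AAAAAAAAAf4AAAAHgAAA/wAAAB/AAAAPAAAAH8AAAAeAAAA/wAAAA8AAAH/AAAAD4AAAf8AAAAP4AAB/wAAAA/gAAH/AAAAB/AAAP8AAAAD8AAA/wAAAAHwAAD/AAAAAfAAAD8AAAAA+AAAH4AAAAD4AAAHgAAAAHgAAAEADwAAeAAAAAAfAAAwAAAAAD8AAAAAAAAAPwAAAAAAAAA4ABwAAAAAAHAAfAAAAAAB8AD8AAAAAAPwAPwAAAAAB/AAeAAAAAAH+AAAAAAAAAf4AAAAAAAAB/4AAAAAAAAH/4AAAAAAAA//gAAAAAAAH//AAAAAAAAf/8AAAAAAAB//wAAAAAAAH//AAAAAAAAP/8AAAAAAAAf/4AAAAAAAA//gAAAAAAAD/+AAAAAAAAP/8AAAAAAYB//wAAAAAAAH//gAAAAAAAf/+AAAAAQAB//8AAAAPwAH//wAAAB/wAf//gAAAH/wA//+AAAAf/AB//8AAAB/+AD//wAAAH/8AD//AAAAf/wAD/8AAAA//AAA/wAAA=="/>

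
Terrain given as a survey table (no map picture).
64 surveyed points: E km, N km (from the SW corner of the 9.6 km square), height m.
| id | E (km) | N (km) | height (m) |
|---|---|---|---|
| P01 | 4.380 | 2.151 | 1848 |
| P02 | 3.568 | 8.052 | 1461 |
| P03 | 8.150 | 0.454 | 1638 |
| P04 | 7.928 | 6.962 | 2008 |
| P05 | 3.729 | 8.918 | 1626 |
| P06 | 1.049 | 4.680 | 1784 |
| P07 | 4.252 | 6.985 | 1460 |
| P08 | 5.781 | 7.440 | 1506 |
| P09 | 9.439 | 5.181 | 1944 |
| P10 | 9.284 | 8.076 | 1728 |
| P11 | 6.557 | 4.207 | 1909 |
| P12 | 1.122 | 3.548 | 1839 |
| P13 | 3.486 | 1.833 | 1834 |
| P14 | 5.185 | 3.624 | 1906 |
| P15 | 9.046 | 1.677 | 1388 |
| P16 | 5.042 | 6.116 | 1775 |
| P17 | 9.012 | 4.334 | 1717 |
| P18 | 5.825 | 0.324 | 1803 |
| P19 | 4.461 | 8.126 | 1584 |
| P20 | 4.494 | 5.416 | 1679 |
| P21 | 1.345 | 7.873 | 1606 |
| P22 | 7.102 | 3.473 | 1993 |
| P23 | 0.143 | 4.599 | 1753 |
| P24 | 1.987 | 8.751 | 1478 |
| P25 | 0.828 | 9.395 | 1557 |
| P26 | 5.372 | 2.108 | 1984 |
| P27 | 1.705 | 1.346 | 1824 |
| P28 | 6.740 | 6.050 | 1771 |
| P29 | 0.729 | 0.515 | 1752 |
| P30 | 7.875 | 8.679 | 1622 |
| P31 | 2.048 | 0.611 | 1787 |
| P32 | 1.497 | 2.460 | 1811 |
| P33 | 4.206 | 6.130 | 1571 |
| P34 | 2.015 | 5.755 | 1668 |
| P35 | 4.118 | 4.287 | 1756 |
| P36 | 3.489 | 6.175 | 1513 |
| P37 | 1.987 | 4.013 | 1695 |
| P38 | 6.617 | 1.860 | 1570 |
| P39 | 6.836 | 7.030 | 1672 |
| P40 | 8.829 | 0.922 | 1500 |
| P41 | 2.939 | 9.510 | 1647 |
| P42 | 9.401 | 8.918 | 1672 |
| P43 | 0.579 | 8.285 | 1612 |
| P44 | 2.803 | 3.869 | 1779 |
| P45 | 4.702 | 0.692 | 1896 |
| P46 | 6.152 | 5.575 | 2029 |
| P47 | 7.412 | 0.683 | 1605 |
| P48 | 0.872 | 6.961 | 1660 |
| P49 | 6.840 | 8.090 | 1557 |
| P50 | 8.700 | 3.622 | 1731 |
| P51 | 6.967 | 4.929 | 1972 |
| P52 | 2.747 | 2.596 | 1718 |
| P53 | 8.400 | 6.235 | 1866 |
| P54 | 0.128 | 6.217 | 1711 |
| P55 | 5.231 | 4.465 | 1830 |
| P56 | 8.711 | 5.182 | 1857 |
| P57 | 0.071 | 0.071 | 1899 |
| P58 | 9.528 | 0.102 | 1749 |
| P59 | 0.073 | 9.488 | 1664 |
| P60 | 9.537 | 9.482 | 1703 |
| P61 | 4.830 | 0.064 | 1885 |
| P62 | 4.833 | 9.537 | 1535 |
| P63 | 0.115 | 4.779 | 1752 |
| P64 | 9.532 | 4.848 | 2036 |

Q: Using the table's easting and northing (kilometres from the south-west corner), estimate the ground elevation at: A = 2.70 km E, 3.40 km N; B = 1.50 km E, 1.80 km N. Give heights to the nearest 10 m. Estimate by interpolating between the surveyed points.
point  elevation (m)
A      1710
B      1790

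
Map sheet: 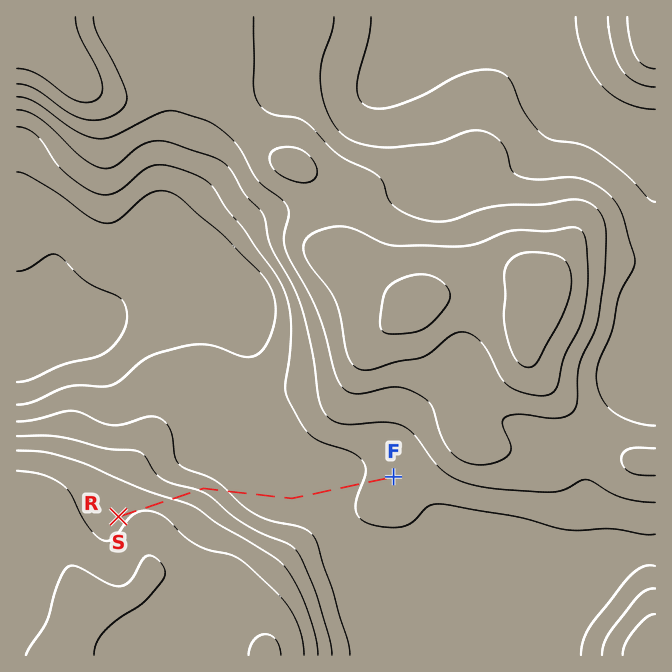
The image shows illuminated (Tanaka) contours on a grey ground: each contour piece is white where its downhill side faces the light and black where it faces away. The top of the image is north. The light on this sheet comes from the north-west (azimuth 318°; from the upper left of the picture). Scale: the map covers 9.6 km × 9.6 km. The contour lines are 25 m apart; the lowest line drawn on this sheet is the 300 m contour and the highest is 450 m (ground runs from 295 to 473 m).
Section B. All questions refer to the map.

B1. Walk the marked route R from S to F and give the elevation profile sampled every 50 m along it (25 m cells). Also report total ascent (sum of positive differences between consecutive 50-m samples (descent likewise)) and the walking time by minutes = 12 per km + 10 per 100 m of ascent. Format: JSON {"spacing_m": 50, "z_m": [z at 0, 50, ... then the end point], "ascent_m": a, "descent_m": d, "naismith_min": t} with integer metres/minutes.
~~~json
{"spacing_m": 50, "z_m": [417, 419, 420, 421, 423, 423, 424, 423, 423, 421, 420, 417, 415, 412, 409, 406, 403, 400, 397, 394, 391, 388, 385, 382, 379, 376, 372, 369, 367, 365, 363, 360, 357, 354, 351, 348, 345, 343, 340, 338, 337, 337, 337, 337, 337, 337, 337, 337, 337, 337, 337, 337, 337, 337, 337, 337, 337, 337, 337, 337, 337, 337, 337, 337, 337, 337, 337, 337, 337, 338, 340, 342, 344, 346, 348, 350, 351, 353, 354, 354, 355, 355, 355, 355, 355, 354], "ascent_m": 24, "descent_m": 87, "naismith_min": 53}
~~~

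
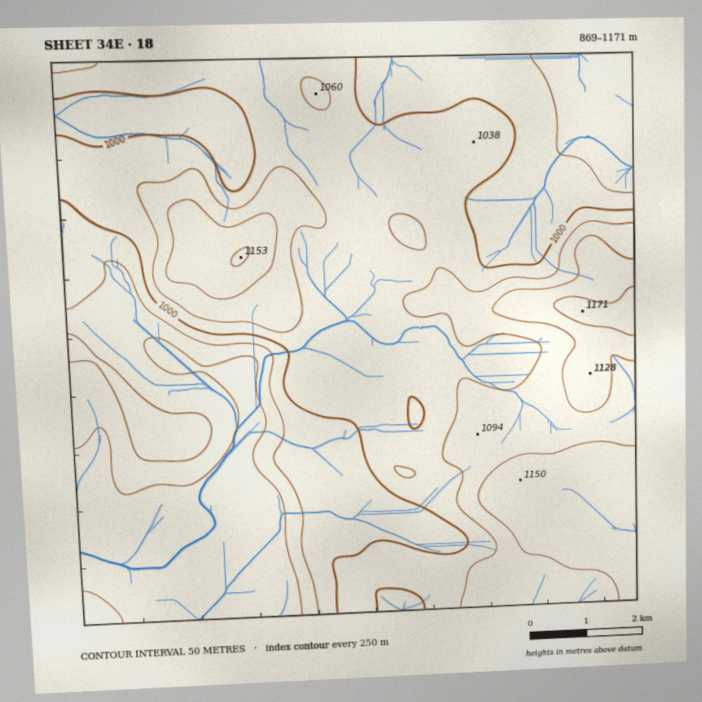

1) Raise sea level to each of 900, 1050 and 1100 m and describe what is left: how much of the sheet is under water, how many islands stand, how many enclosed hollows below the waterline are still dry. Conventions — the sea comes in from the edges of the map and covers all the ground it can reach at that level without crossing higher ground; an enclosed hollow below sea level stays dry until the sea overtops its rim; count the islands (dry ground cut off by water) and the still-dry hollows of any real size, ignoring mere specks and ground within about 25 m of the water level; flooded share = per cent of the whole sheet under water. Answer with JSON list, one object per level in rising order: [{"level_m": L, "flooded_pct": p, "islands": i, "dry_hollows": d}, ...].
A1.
[{"level_m": 900, "flooded_pct": 11, "islands": 0, "dry_hollows": 0}, {"level_m": 1050, "flooded_pct": 74, "islands": 1, "dry_hollows": 0}, {"level_m": 1100, "flooded_pct": 88, "islands": 1, "dry_hollows": 0}]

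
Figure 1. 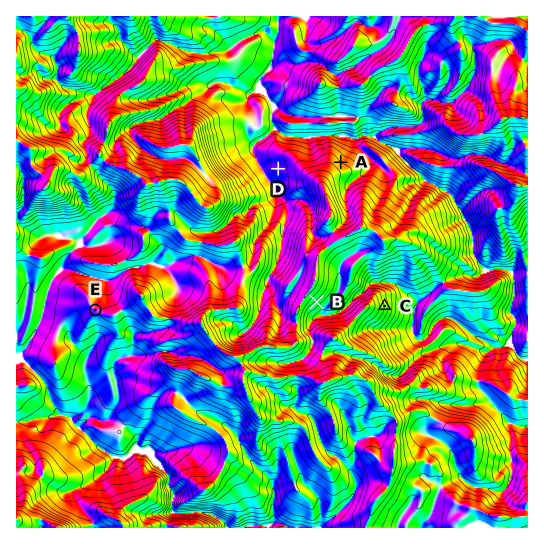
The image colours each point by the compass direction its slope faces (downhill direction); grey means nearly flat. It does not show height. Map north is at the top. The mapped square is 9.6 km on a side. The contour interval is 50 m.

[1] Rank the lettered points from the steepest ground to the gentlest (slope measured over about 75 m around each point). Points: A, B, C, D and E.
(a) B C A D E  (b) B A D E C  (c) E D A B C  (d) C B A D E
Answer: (d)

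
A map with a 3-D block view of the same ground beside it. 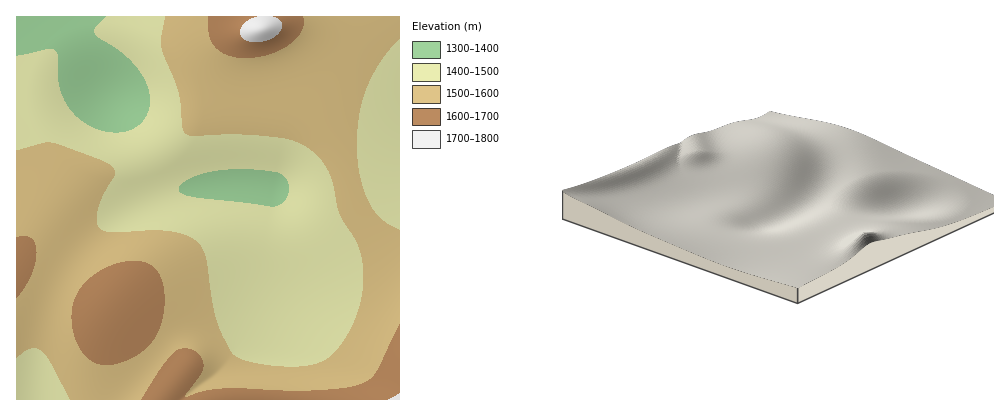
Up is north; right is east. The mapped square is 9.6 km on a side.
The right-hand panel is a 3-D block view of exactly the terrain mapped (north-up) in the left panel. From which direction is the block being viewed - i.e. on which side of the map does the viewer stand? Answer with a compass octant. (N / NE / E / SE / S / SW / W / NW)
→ NE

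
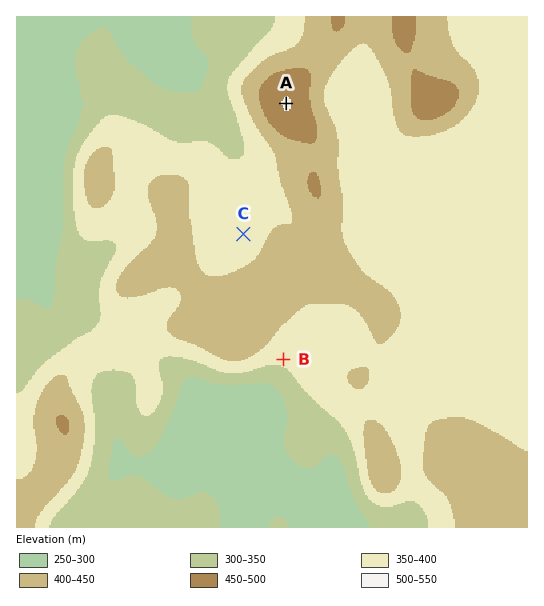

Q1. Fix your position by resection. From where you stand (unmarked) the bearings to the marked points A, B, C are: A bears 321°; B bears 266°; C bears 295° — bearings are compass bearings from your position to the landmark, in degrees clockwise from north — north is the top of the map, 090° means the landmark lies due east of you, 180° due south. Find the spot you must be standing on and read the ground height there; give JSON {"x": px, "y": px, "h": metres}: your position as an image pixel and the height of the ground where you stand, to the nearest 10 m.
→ {"x": 482, "y": 345, "h": 380}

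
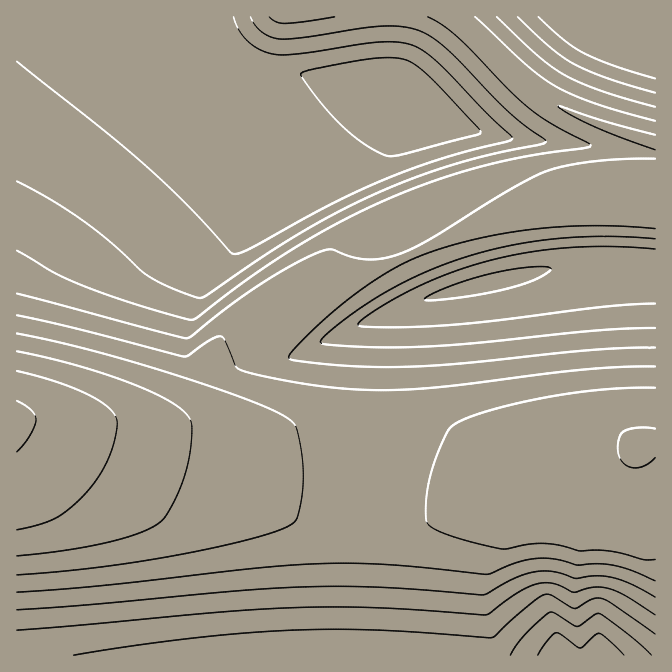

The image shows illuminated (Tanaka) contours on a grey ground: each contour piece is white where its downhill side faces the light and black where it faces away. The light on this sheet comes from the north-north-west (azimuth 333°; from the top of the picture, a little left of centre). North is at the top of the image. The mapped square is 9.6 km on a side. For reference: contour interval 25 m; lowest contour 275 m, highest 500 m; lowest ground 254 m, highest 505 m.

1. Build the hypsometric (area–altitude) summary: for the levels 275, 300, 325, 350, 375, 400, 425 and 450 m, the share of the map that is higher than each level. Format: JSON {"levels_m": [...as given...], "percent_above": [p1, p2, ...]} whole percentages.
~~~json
{"levels_m": [275, 300, 325, 350, 375, 400, 425, 450], "percent_above": [96, 81, 67, 56, 44, 32, 21, 7]}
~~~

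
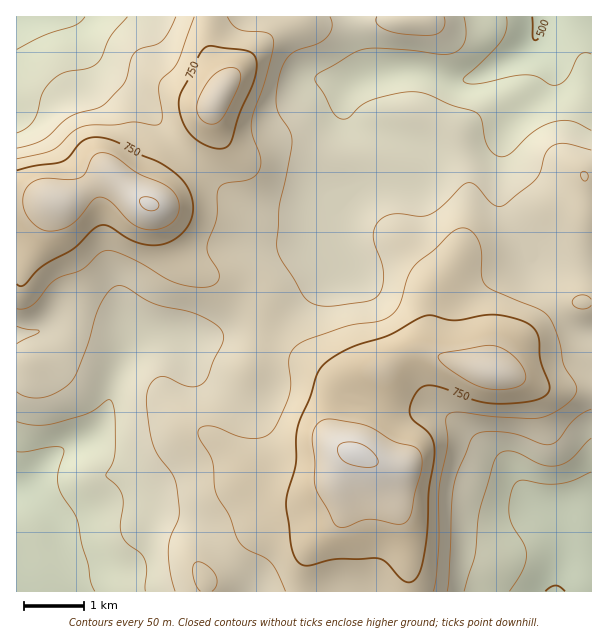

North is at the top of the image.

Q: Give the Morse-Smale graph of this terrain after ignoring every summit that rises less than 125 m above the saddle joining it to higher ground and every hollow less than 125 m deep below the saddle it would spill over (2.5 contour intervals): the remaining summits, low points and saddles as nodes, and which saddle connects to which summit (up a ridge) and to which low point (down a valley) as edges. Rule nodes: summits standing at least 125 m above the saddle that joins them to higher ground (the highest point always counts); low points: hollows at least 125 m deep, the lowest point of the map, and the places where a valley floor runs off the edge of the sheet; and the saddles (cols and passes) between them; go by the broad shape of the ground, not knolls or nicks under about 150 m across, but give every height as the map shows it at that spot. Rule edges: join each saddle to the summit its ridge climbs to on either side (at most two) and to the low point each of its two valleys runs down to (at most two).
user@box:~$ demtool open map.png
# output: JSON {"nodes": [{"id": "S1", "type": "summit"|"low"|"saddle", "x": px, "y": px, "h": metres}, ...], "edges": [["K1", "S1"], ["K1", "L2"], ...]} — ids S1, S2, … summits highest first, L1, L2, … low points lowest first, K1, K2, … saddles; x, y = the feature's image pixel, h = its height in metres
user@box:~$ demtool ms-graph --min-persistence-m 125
{"nodes": [
{"id": "S1", "type": "summit", "x": 356, "y": 453, "h": 860},
{"id": "S2", "type": "summit", "x": 150, "y": 204, "h": 855},
{"id": "L1", "type": "low", "x": 539, "y": 17, "h": 496},
{"id": "L2", "type": "low", "x": 554, "y": 591, "h": 497},
{"id": "L3", "type": "low", "x": 17, "y": 486, "h": 506},
{"id": "L4", "type": "low", "x": 17, "y": 17, "h": 510},
{"id": "K1", "type": "saddle", "x": 209, "y": 17, "h": 720},
{"id": "K2", "type": "saddle", "x": 557, "y": 309, "h": 690},
{"id": "K3", "type": "saddle", "x": 227, "y": 557, "h": 687},
{"id": "K4", "type": "saddle", "x": 249, "y": 294, "h": 684}],
"edges": [["K1", "S2"], ["K1", "L1"], ["K1", "L4"], ["K2", "S1"], ["K2", "L1"], ["K2", "L2"], ["K3", "S1"], ["K3", "L1"], ["K3", "L3"], ["K4", "S1"], ["K4", "S2"], ["K4", "L1"], ["K4", "L3"]]}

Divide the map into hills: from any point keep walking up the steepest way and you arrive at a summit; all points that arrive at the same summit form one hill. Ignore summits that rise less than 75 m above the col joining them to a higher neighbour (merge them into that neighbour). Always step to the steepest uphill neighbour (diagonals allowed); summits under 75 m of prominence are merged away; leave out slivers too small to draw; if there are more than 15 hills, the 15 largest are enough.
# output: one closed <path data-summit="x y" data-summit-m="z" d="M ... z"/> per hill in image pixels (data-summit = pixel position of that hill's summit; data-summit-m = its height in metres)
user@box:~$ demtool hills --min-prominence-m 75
<path data-summit="356 453" data-summit-m="860" d="M591 16l-238 0 2 22 6 18 7 13 8 5-19 6-8 9-3 7 0 12 11 13 45 17 1 11-3 10-7 11-36 17-23 23-2 29-3 3-33 12-23 14-17 17-24 35-13 11-21 7-18 0-10-2-27 2-15 12-11 23-6-6-12-6-25-9-26-21-32 4 1 257 575-1z"/><path data-summit="150 204" data-summit-m="855" d="M69 16l-53 1 0 316 11 1 21-3 26 21 25 9 12 6 6 6 11-23 15-12 13-2 42 2 12-2 14-8 8-8 24-35 17-17 23-14 27-8 9-7 0-26 11-12-7 1-25 10-44 0-16-4-18-10-52-46-44-56-29-22-16-15-16-35z"/><path data-summit="218 96" data-summit-m="825" d="M351 16l-281 1 6 7 16 35 16 15 29 22 44 56 46 41 15 11 18 7 51 1 34-13 17-15 31-14 7-11 3-10-1-11-45-17-11-13 0-12 3-7 8-9 19-6-8-5-7-13-6-18-1-18z"/>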